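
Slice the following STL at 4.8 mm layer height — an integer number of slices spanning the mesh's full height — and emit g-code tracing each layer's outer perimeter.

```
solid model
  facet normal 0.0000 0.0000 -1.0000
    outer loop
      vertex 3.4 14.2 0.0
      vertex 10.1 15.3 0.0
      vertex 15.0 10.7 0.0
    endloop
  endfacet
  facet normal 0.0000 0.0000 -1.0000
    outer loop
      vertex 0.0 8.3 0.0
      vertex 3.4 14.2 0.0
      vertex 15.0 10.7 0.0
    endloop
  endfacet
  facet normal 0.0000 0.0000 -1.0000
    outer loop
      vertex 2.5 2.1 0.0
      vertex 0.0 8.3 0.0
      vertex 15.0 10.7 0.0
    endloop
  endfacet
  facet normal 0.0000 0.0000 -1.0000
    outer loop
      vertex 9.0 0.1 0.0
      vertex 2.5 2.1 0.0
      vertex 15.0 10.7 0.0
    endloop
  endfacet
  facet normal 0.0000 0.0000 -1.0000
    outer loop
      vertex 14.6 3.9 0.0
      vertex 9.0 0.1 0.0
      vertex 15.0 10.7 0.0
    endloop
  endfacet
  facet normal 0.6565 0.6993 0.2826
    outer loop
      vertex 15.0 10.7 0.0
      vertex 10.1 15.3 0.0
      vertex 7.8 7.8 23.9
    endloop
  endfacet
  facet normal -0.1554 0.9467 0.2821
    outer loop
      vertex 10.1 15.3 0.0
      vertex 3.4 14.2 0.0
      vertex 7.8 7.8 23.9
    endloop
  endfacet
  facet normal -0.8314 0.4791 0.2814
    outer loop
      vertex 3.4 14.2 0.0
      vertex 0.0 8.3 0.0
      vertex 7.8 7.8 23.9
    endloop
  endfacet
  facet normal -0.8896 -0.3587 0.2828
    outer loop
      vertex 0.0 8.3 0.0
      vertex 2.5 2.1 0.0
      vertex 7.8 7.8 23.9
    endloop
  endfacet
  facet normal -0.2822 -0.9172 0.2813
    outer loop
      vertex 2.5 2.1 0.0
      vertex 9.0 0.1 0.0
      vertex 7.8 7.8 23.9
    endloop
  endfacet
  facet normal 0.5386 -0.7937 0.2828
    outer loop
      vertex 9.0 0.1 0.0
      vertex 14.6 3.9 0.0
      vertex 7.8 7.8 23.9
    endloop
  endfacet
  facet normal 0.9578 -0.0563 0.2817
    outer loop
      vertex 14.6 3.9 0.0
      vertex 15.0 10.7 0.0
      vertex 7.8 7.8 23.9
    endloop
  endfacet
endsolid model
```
; perimeter-only toolpath
G21 ; units = mm
G90 ; absolute positioning
G28 ; home
; layer 1
G0 Z4.8
G0 X13.6 Y10.1
G1 X9.6 Y13.8
G1 X4.3 Y12.9
G1 X1.6 Y8.2
G1 X3.6 Y3.2
G1 X8.8 Y1.6
G1 X13.2 Y4.7
G1 X13.6 Y10.1
; layer 2
G0 Z9.6
G0 X12.1 Y9.5
G1 X9.2 Y12.3
G1 X5.2 Y11.6
G1 X3.1 Y8.1
G1 X4.6 Y4.4
G1 X8.5 Y3.2
G1 X11.9 Y5.5
G1 X12.1 Y9.5
; layer 3
G0 Z14.3
G0 X10.7 Y9.0
G1 X8.7 Y10.8
G1 X6.0 Y10.4
G1 X4.7 Y8.0
G1 X5.7 Y5.5
G1 X8.3 Y4.7
G1 X10.5 Y6.2
G1 X10.7 Y9.0
; layer 4
G0 Z19.1
G0 X9.2 Y8.4
G1 X8.3 Y9.3
G1 X6.9 Y9.1
G1 X6.2 Y7.9
G1 X6.7 Y6.7
G1 X8.0 Y6.3
G1 X9.2 Y7.0
G1 X9.2 Y8.4
M2 ; end

The solid is a regular 7-sided pyramid, base circumscribed radius ≈ 7.8 mm, apex at z ≈ 23.9 mm. Slicing at Δz = 4.8 mm — 5 equal slices spanning the solid's height, so layer i sits at z = i·h/5 — gives 4 non-empty perimeters. Each is a 7-segment closed polygon; G0 lifts to the layer z and rapids to the start vertex, then G1 traces the edges. The cross-section shrinks linearly with z (the slice at the apex is degenerate and omitted).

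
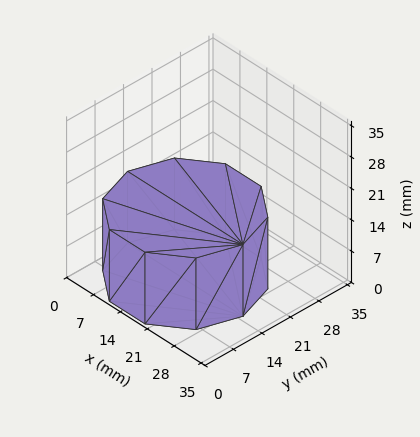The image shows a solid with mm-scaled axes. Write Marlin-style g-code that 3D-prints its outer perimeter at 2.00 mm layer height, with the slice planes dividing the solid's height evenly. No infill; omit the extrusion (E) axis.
Reading the render: the shape is a regular 10-sided prism (a cylinder approximated with 10 flat sides), circumscribed radius ≈ 15 mm, height ≈ 16 mm (dimensions read to the nearest mm from the axis ticks). For the g-code, the solid's height is divided into equal slices at the stated Δz and each level perimeter traced with G1 moves after a G0 lift.

; perimeter-only toolpath
G21 ; units = mm
G90 ; absolute positioning
G28 ; home
; layer 1
G0 Z2.00
G0 X30.00 Y15.00
G1 X27.14 Y23.82
G1 X19.64 Y29.27
G1 X10.36 Y29.27
G1 X2.86 Y23.82
G1 X0.00 Y15.00
G1 X2.86 Y6.18
G1 X10.36 Y0.73
G1 X19.64 Y0.73
G1 X27.14 Y6.18
G1 X30.00 Y15.00
; layer 2
G0 Z4.00
G0 X30.00 Y15.00
G1 X27.14 Y23.82
G1 X19.64 Y29.27
G1 X10.36 Y29.27
G1 X2.86 Y23.82
G1 X0.00 Y15.00
G1 X2.86 Y6.18
G1 X10.36 Y0.73
G1 X19.64 Y0.73
G1 X27.14 Y6.18
G1 X30.00 Y15.00
; layer 3
G0 Z6.00
G0 X30.00 Y15.00
G1 X27.14 Y23.82
G1 X19.64 Y29.27
G1 X10.36 Y29.27
G1 X2.86 Y23.82
G1 X0.00 Y15.00
G1 X2.86 Y6.18
G1 X10.36 Y0.73
G1 X19.64 Y0.73
G1 X27.14 Y6.18
G1 X30.00 Y15.00
; layer 4
G0 Z8.00
G0 X30.00 Y15.00
G1 X27.14 Y23.82
G1 X19.64 Y29.27
G1 X10.36 Y29.27
G1 X2.86 Y23.82
G1 X0.00 Y15.00
G1 X2.86 Y6.18
G1 X10.36 Y0.73
G1 X19.64 Y0.73
G1 X27.14 Y6.18
G1 X30.00 Y15.00
; layer 5
G0 Z10.00
G0 X30.00 Y15.00
G1 X27.14 Y23.82
G1 X19.64 Y29.27
G1 X10.36 Y29.27
G1 X2.86 Y23.82
G1 X0.00 Y15.00
G1 X2.86 Y6.18
G1 X10.36 Y0.73
G1 X19.64 Y0.73
G1 X27.14 Y6.18
G1 X30.00 Y15.00
; layer 6
G0 Z12.00
G0 X30.00 Y15.00
G1 X27.14 Y23.82
G1 X19.64 Y29.27
G1 X10.36 Y29.27
G1 X2.86 Y23.82
G1 X0.00 Y15.00
G1 X2.86 Y6.18
G1 X10.36 Y0.73
G1 X19.64 Y0.73
G1 X27.14 Y6.18
G1 X30.00 Y15.00
; layer 7
G0 Z14.00
G0 X30.00 Y15.00
G1 X27.14 Y23.82
G1 X19.64 Y29.27
G1 X10.36 Y29.27
G1 X2.86 Y23.82
G1 X0.00 Y15.00
G1 X2.86 Y6.18
G1 X10.36 Y0.73
G1 X19.64 Y0.73
G1 X27.14 Y6.18
G1 X30.00 Y15.00
; layer 8
G0 Z16.00
G0 X30.00 Y15.00
G1 X27.14 Y23.82
G1 X19.64 Y29.27
G1 X10.36 Y29.27
G1 X2.86 Y23.82
G1 X0.00 Y15.00
G1 X2.86 Y6.18
G1 X10.36 Y0.73
G1 X19.64 Y0.73
G1 X27.14 Y6.18
G1 X30.00 Y15.00
M2 ; end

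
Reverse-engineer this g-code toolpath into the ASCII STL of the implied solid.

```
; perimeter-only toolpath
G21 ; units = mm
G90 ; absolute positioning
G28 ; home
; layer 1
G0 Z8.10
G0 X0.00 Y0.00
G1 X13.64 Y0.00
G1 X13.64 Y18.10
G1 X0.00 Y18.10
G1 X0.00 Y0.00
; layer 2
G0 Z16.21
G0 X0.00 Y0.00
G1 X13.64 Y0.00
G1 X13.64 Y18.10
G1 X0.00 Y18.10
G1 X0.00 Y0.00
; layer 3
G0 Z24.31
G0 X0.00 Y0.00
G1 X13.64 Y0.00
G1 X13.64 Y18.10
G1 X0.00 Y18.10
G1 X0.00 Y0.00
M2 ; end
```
solid part
  facet normal 0.0000 0.0000 -1.0000
    outer loop
      vertex 13.64 18.10 0.00
      vertex 13.64 0.00 0.00
      vertex 0.00 0.00 0.00
    endloop
  endfacet
  facet normal 0.0000 0.0000 -1.0000
    outer loop
      vertex 0.00 18.10 0.00
      vertex 13.64 18.10 0.00
      vertex 0.00 0.00 0.00
    endloop
  endfacet
  facet normal 0.0000 0.0000 1.0000
    outer loop
      vertex 0.00 0.00 24.31
      vertex 13.64 0.00 24.31
      vertex 13.64 18.10 24.31
    endloop
  endfacet
  facet normal 0.0000 0.0000 1.0000
    outer loop
      vertex 0.00 0.00 24.31
      vertex 13.64 18.10 24.31
      vertex 0.00 18.10 24.31
    endloop
  endfacet
  facet normal 0.0000 -1.0000 0.0000
    outer loop
      vertex 0.00 0.00 0.00
      vertex 13.64 0.00 0.00
      vertex 13.64 0.00 24.31
    endloop
  endfacet
  facet normal 0.0000 -1.0000 0.0000
    outer loop
      vertex 0.00 0.00 0.00
      vertex 13.64 0.00 24.31
      vertex 0.00 0.00 24.31
    endloop
  endfacet
  facet normal 0.0000 1.0000 0.0000
    outer loop
      vertex 13.64 18.10 24.31
      vertex 13.64 18.10 0.00
      vertex 0.00 18.10 0.00
    endloop
  endfacet
  facet normal 0.0000 1.0000 0.0000
    outer loop
      vertex 0.00 18.10 24.31
      vertex 13.64 18.10 24.31
      vertex 0.00 18.10 0.00
    endloop
  endfacet
  facet normal -1.0000 0.0000 0.0000
    outer loop
      vertex 0.00 18.10 24.31
      vertex 0.00 18.10 0.00
      vertex 0.00 0.00 0.00
    endloop
  endfacet
  facet normal -1.0000 0.0000 0.0000
    outer loop
      vertex 0.00 0.00 24.31
      vertex 0.00 18.10 24.31
      vertex 0.00 0.00 0.00
    endloop
  endfacet
  facet normal 1.0000 0.0000 0.0000
    outer loop
      vertex 13.64 0.00 0.00
      vertex 13.64 18.10 0.00
      vertex 13.64 18.10 24.31
    endloop
  endfacet
  facet normal 1.0000 0.0000 0.0000
    outer loop
      vertex 13.64 0.00 0.00
      vertex 13.64 18.10 24.31
      vertex 13.64 0.00 24.31
    endloop
  endfacet
endsolid part

The G0 Z moves step by Δz≈8.10 mm. Every layer's G1 loop is the same polygon, so the solid is a straight extrusion of it from z=0 to z≈24.3. Closing with flat bottom and top caps and triangulating gives 12 facets — a rectangular box, roughly 13.6 × 18.1 mm footprint and 24.3 mm tall.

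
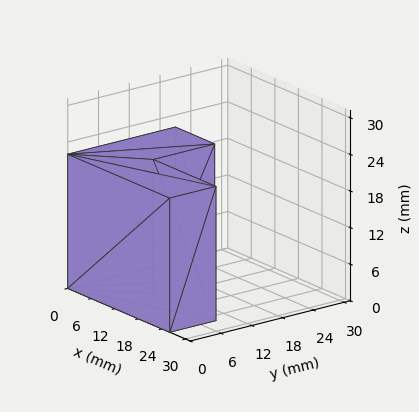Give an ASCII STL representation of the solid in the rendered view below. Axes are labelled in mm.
Reading the render: the shape is an L-shaped prism: outer 26 × 21 mm, arm thicknesses ≈ 9 mm (horizontal) and 10 mm (vertical), extruded 22 mm in z (dimensions read to the nearest mm from the axis ticks). For the STL, each face is triangulated and given an outward normal.

solid part
  facet normal 0.0000 0.0000 -1.0000
    outer loop
      vertex 26.0 9.0 0.0
      vertex 26.0 0.0 0.0
      vertex 0.0 0.0 0.0
    endloop
  endfacet
  facet normal 0.0000 0.0000 -1.0000
    outer loop
      vertex 10.0 9.0 0.0
      vertex 26.0 9.0 0.0
      vertex 0.0 0.0 0.0
    endloop
  endfacet
  facet normal 0.0000 0.0000 -1.0000
    outer loop
      vertex 10.0 21.0 0.0
      vertex 10.0 9.0 0.0
      vertex 0.0 0.0 0.0
    endloop
  endfacet
  facet normal 0.0000 0.0000 -1.0000
    outer loop
      vertex 0.0 21.0 0.0
      vertex 10.0 21.0 0.0
      vertex 0.0 0.0 0.0
    endloop
  endfacet
  facet normal 0.0000 0.0000 1.0000
    outer loop
      vertex 0.0 0.0 22.0
      vertex 26.0 0.0 22.0
      vertex 26.0 9.0 22.0
    endloop
  endfacet
  facet normal 0.0000 0.0000 1.0000
    outer loop
      vertex 0.0 0.0 22.0
      vertex 26.0 9.0 22.0
      vertex 10.0 9.0 22.0
    endloop
  endfacet
  facet normal 0.0000 0.0000 1.0000
    outer loop
      vertex 0.0 0.0 22.0
      vertex 10.0 9.0 22.0
      vertex 10.0 21.0 22.0
    endloop
  endfacet
  facet normal 0.0000 0.0000 1.0000
    outer loop
      vertex 0.0 0.0 22.0
      vertex 10.0 21.0 22.0
      vertex 0.0 21.0 22.0
    endloop
  endfacet
  facet normal 0.0000 -1.0000 0.0000
    outer loop
      vertex 0.0 0.0 0.0
      vertex 26.0 0.0 0.0
      vertex 26.0 0.0 22.0
    endloop
  endfacet
  facet normal 0.0000 -1.0000 0.0000
    outer loop
      vertex 0.0 0.0 0.0
      vertex 26.0 0.0 22.0
      vertex 0.0 0.0 22.0
    endloop
  endfacet
  facet normal 1.0000 0.0000 0.0000
    outer loop
      vertex 26.0 0.0 0.0
      vertex 26.0 9.0 0.0
      vertex 26.0 9.0 22.0
    endloop
  endfacet
  facet normal 1.0000 0.0000 0.0000
    outer loop
      vertex 26.0 0.0 0.0
      vertex 26.0 9.0 22.0
      vertex 26.0 0.0 22.0
    endloop
  endfacet
  facet normal 0.0000 1.0000 0.0000
    outer loop
      vertex 26.0 9.0 0.0
      vertex 10.0 9.0 0.0
      vertex 10.0 9.0 22.0
    endloop
  endfacet
  facet normal 0.0000 1.0000 0.0000
    outer loop
      vertex 26.0 9.0 0.0
      vertex 10.0 9.0 22.0
      vertex 26.0 9.0 22.0
    endloop
  endfacet
  facet normal 1.0000 0.0000 0.0000
    outer loop
      vertex 10.0 9.0 0.0
      vertex 10.0 21.0 0.0
      vertex 10.0 21.0 22.0
    endloop
  endfacet
  facet normal 1.0000 0.0000 0.0000
    outer loop
      vertex 10.0 9.0 0.0
      vertex 10.0 21.0 22.0
      vertex 10.0 9.0 22.0
    endloop
  endfacet
  facet normal 0.0000 1.0000 0.0000
    outer loop
      vertex 10.0 21.0 0.0
      vertex 0.0 21.0 0.0
      vertex 0.0 21.0 22.0
    endloop
  endfacet
  facet normal 0.0000 1.0000 0.0000
    outer loop
      vertex 10.0 21.0 0.0
      vertex 0.0 21.0 22.0
      vertex 10.0 21.0 22.0
    endloop
  endfacet
  facet normal -1.0000 0.0000 0.0000
    outer loop
      vertex 0.0 21.0 0.0
      vertex 0.0 0.0 0.0
      vertex 0.0 0.0 22.0
    endloop
  endfacet
  facet normal -1.0000 0.0000 0.0000
    outer loop
      vertex 0.0 21.0 0.0
      vertex 0.0 0.0 22.0
      vertex 0.0 21.0 22.0
    endloop
  endfacet
endsolid part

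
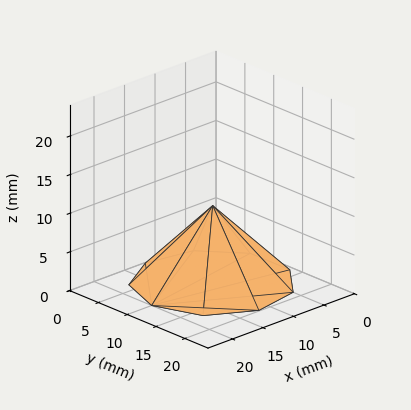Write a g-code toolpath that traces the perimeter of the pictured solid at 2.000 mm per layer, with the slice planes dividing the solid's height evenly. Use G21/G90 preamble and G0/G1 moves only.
Reading the render: the shape is a regular 9-sided pyramid, base circumscribed radius ≈ 10 mm, apex at z ≈ 10 mm (dimensions read to the nearest mm from the axis ticks). For the g-code, the solid's height is divided into equal slices at the stated Δz and each level perimeter traced with G1 moves after a G0 lift.

; perimeter-only toolpath
G21 ; units = mm
G90 ; absolute positioning
G28 ; home
; layer 1
G0 Z2.000
G0 X18.000 Y10.000
G1 X16.128 Y15.142
G1 X11.389 Y17.878
G1 X6.000 Y16.928
G1 X2.482 Y12.736
G1 X2.482 Y7.264
G1 X6.000 Y3.072
G1 X11.389 Y2.122
G1 X16.128 Y4.858
G1 X18.000 Y10.000
; layer 2
G0 Z4.000
G0 X16.000 Y10.000
G1 X14.596 Y13.857
G1 X11.042 Y15.909
G1 X7.000 Y15.196
G1 X4.362 Y12.052
G1 X4.362 Y7.948
G1 X7.000 Y4.804
G1 X11.042 Y4.091
G1 X14.596 Y6.143
G1 X16.000 Y10.000
; layer 3
G0 Z6.000
G0 X14.000 Y10.000
G1 X13.064 Y12.571
G1 X10.694 Y13.939
G1 X8.000 Y13.464
G1 X6.241 Y11.368
G1 X6.241 Y8.632
G1 X8.000 Y6.536
G1 X10.694 Y6.061
G1 X13.064 Y7.429
G1 X14.000 Y10.000
; layer 4
G0 Z8.000
G0 X12.000 Y10.000
G1 X11.532 Y11.286
G1 X10.347 Y11.970
G1 X9.000 Y11.732
G1 X8.121 Y10.684
G1 X8.121 Y9.316
G1 X9.000 Y8.268
G1 X10.347 Y8.030
G1 X11.532 Y8.714
G1 X12.000 Y10.000
M2 ; end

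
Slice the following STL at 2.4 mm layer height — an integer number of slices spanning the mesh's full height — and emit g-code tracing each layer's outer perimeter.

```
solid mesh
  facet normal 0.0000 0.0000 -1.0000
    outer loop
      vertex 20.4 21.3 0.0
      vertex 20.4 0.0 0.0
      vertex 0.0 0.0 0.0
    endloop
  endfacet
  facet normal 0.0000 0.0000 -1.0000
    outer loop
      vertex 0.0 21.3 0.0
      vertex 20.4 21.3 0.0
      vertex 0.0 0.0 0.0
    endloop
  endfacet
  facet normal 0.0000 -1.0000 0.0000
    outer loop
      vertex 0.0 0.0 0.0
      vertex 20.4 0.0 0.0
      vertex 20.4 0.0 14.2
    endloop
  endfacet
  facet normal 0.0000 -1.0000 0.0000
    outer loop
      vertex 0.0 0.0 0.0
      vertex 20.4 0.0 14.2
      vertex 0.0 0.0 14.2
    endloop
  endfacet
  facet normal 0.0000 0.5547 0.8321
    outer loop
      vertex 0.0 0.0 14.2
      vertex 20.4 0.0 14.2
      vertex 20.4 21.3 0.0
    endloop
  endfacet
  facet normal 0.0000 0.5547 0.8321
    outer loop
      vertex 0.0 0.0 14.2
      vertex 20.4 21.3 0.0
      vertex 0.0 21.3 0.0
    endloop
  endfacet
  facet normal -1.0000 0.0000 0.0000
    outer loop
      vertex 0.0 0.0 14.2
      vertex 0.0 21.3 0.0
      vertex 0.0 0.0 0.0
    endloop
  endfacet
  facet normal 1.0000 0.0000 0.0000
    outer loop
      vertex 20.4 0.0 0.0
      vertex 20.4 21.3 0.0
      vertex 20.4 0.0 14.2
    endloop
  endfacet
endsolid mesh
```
; perimeter-only toolpath
G21 ; units = mm
G90 ; absolute positioning
G28 ; home
; layer 1
G0 Z2.4
G0 X0.0 Y0.0
G1 X20.4 Y0.0
G1 X20.4 Y17.8
G1 X0.0 Y17.8
G1 X0.0 Y0.0
; layer 2
G0 Z4.7
G0 X0.0 Y0.0
G1 X20.4 Y0.0
G1 X20.4 Y14.2
G1 X0.0 Y14.2
G1 X0.0 Y0.0
; layer 3
G0 Z7.1
G0 X0.0 Y0.0
G1 X20.4 Y0.0
G1 X20.4 Y10.7
G1 X0.0 Y10.7
G1 X0.0 Y0.0
; layer 4
G0 Z9.5
G0 X0.0 Y0.0
G1 X20.4 Y0.0
G1 X20.4 Y7.1
G1 X0.0 Y7.1
G1 X0.0 Y0.0
; layer 5
G0 Z11.8
G0 X0.0 Y0.0
G1 X20.4 Y0.0
G1 X20.4 Y3.5
G1 X0.0 Y3.5
G1 X0.0 Y0.0
M2 ; end

The solid is a wedge (ramp): 20.4 × 21.3 mm base, rising to 14.2 mm along the y=0 edge and sloping linearly to z=0 at y=21.3. Slicing at Δz = 2.4 mm — 6 equal slices spanning the solid's height, so layer i sits at z = i·h/6 — gives 5 non-empty perimeters. Each is a 4-segment closed polygon; G0 lifts to the layer z and rapids to the start vertex, then G1 traces the edges. The cross-section shrinks linearly with z (the slice at the apex is degenerate and omitted).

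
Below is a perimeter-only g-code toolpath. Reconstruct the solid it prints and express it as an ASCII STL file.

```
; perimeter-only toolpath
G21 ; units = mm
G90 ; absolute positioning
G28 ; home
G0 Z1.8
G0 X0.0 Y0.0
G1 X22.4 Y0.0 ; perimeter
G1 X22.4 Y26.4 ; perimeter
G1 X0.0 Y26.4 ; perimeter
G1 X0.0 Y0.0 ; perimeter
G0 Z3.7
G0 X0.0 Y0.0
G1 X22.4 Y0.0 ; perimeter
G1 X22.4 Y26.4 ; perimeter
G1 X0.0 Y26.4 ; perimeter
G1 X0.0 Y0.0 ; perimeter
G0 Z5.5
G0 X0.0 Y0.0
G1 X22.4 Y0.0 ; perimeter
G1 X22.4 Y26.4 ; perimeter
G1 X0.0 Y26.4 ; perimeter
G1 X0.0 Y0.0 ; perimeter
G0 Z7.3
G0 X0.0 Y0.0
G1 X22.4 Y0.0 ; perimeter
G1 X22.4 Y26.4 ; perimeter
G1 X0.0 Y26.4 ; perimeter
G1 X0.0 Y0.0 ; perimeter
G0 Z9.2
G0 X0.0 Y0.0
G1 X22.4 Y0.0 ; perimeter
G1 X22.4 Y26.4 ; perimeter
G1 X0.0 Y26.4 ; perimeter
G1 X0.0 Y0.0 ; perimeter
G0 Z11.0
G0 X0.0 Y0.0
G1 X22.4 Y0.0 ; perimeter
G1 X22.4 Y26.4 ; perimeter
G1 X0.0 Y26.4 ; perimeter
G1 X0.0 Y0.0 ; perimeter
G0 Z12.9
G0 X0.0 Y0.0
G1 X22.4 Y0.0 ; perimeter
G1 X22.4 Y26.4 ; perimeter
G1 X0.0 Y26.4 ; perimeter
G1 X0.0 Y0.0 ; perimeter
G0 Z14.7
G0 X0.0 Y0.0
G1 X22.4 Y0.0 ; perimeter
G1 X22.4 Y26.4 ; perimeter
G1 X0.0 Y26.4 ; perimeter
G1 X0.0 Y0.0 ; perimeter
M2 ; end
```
solid part
  facet normal 0.0000 0.0000 -1.0000
    outer loop
      vertex 22.4 26.4 0.0
      vertex 22.4 0.0 0.0
      vertex 0.0 0.0 0.0
    endloop
  endfacet
  facet normal 0.0000 0.0000 -1.0000
    outer loop
      vertex 0.0 26.4 0.0
      vertex 22.4 26.4 0.0
      vertex 0.0 0.0 0.0
    endloop
  endfacet
  facet normal 0.0000 0.0000 1.0000
    outer loop
      vertex 0.0 0.0 14.7
      vertex 22.4 0.0 14.7
      vertex 22.4 26.4 14.7
    endloop
  endfacet
  facet normal 0.0000 0.0000 1.0000
    outer loop
      vertex 0.0 0.0 14.7
      vertex 22.4 26.4 14.7
      vertex 0.0 26.4 14.7
    endloop
  endfacet
  facet normal 0.0000 -1.0000 0.0000
    outer loop
      vertex 0.0 0.0 0.0
      vertex 22.4 0.0 0.0
      vertex 22.4 0.0 14.7
    endloop
  endfacet
  facet normal 0.0000 -1.0000 0.0000
    outer loop
      vertex 0.0 0.0 0.0
      vertex 22.4 0.0 14.7
      vertex 0.0 0.0 14.7
    endloop
  endfacet
  facet normal 0.0000 1.0000 0.0000
    outer loop
      vertex 22.4 26.4 14.7
      vertex 22.4 26.4 0.0
      vertex 0.0 26.4 0.0
    endloop
  endfacet
  facet normal 0.0000 1.0000 0.0000
    outer loop
      vertex 0.0 26.4 14.7
      vertex 22.4 26.4 14.7
      vertex 0.0 26.4 0.0
    endloop
  endfacet
  facet normal -1.0000 0.0000 0.0000
    outer loop
      vertex 0.0 26.4 14.7
      vertex 0.0 26.4 0.0
      vertex 0.0 0.0 0.0
    endloop
  endfacet
  facet normal -1.0000 0.0000 0.0000
    outer loop
      vertex 0.0 0.0 14.7
      vertex 0.0 26.4 14.7
      vertex 0.0 0.0 0.0
    endloop
  endfacet
  facet normal 1.0000 0.0000 0.0000
    outer loop
      vertex 22.4 0.0 0.0
      vertex 22.4 26.4 0.0
      vertex 22.4 26.4 14.7
    endloop
  endfacet
  facet normal 1.0000 0.0000 0.0000
    outer loop
      vertex 22.4 0.0 0.0
      vertex 22.4 26.4 14.7
      vertex 22.4 0.0 14.7
    endloop
  endfacet
endsolid part

The G0 Z moves step by Δz≈1.8 mm. Every layer's G1 loop is the same polygon, so the solid is a straight extrusion of it from z=0 to z≈14.7. Closing with flat bottom and top caps and triangulating gives 12 facets — a rectangular box, roughly 22.4 × 26.4 mm footprint and 14.7 mm tall.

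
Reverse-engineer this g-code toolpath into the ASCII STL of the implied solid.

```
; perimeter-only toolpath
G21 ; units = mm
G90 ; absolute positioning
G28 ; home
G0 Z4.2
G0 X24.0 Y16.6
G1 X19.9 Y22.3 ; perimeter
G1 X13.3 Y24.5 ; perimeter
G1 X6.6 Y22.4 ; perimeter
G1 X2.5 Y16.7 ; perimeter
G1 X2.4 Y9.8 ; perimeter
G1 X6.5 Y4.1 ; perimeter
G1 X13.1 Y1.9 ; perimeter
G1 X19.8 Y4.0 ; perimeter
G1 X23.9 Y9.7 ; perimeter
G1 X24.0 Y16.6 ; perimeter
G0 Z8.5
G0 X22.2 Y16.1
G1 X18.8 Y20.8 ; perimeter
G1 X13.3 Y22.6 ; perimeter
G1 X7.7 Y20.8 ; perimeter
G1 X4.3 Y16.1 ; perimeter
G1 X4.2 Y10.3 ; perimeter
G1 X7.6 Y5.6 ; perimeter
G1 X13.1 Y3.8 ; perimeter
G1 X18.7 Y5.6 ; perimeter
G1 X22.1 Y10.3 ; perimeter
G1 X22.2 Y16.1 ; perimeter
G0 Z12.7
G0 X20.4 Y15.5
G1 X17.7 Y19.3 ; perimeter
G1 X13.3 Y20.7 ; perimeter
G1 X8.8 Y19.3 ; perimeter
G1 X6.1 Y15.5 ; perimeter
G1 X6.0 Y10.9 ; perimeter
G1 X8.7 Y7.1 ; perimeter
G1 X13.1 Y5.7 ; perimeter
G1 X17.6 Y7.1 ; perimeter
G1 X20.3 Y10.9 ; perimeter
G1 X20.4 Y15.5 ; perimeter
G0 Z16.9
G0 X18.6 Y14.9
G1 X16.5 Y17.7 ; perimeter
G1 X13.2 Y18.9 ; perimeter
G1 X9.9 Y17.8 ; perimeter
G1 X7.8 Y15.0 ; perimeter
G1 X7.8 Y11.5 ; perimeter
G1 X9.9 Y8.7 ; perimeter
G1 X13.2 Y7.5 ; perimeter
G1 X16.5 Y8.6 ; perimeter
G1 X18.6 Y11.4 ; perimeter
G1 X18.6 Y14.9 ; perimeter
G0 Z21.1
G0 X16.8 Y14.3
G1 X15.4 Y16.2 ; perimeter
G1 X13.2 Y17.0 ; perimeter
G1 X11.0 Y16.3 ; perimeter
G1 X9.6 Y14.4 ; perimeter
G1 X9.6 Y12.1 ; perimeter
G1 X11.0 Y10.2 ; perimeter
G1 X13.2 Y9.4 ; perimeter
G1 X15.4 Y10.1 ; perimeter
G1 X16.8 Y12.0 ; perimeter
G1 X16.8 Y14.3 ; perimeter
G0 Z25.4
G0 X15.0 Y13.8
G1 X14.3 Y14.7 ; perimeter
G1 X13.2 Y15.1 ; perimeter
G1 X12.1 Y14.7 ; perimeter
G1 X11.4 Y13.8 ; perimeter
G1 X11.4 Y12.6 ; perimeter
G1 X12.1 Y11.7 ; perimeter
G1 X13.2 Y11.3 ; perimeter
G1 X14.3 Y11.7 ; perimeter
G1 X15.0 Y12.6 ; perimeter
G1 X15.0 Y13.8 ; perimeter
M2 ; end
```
solid part
  facet normal 0.0000 0.0000 -1.0000
    outer loop
      vertex 13.3 26.4 0.0
      vertex 21.0 23.8 0.0
      vertex 25.8 17.2 0.0
    endloop
  endfacet
  facet normal 0.0000 0.0000 -1.0000
    outer loop
      vertex 5.5 23.9 0.0
      vertex 13.3 26.4 0.0
      vertex 25.8 17.2 0.0
    endloop
  endfacet
  facet normal 0.0000 0.0000 -1.0000
    outer loop
      vertex 0.7 17.3 0.0
      vertex 5.5 23.9 0.0
      vertex 25.8 17.2 0.0
    endloop
  endfacet
  facet normal 0.0000 0.0000 -1.0000
    outer loop
      vertex 0.6 9.2 0.0
      vertex 0.7 17.3 0.0
      vertex 25.8 17.2 0.0
    endloop
  endfacet
  facet normal 0.0000 0.0000 -1.0000
    outer loop
      vertex 5.4 2.6 0.0
      vertex 0.6 9.2 0.0
      vertex 25.8 17.2 0.0
    endloop
  endfacet
  facet normal 0.0000 0.0000 -1.0000
    outer loop
      vertex 13.1 0.0 0.0
      vertex 5.4 2.6 0.0
      vertex 25.8 17.2 0.0
    endloop
  endfacet
  facet normal 0.0000 0.0000 -1.0000
    outer loop
      vertex 20.9 2.5 0.0
      vertex 13.1 0.0 0.0
      vertex 25.8 17.2 0.0
    endloop
  endfacet
  facet normal 0.0000 0.0000 -1.0000
    outer loop
      vertex 25.7 9.1 0.0
      vertex 20.9 2.5 0.0
      vertex 25.8 17.2 0.0
    endloop
  endfacet
  facet normal 0.7446 0.5416 0.3902
    outer loop
      vertex 25.8 17.2 0.0
      vertex 21.0 23.8 0.0
      vertex 13.2 13.2 29.6
    endloop
  endfacet
  facet normal 0.2946 0.8724 0.3900
    outer loop
      vertex 21.0 23.8 0.0
      vertex 13.3 26.4 0.0
      vertex 13.2 13.2 29.6
    endloop
  endfacet
  facet normal -0.2810 0.8768 0.3901
    outer loop
      vertex 13.3 26.4 0.0
      vertex 5.5 23.9 0.0
      vertex 13.2 13.2 29.6
    endloop
  endfacet
  facet normal -0.7448 0.5417 0.3896
    outer loop
      vertex 5.5 23.9 0.0
      vertex 0.7 17.3 0.0
      vertex 13.2 13.2 29.6
    endloop
  endfacet
  facet normal -0.9206 0.0114 0.3903
    outer loop
      vertex 0.7 17.3 0.0
      vertex 0.6 9.2 0.0
      vertex 13.2 13.2 29.6
    endloop
  endfacet
  facet normal -0.7446 -0.5416 0.3902
    outer loop
      vertex 0.6 9.2 0.0
      vertex 5.4 2.6 0.0
      vertex 13.2 13.2 29.6
    endloop
  endfacet
  facet normal -0.2946 -0.8724 0.3900
    outer loop
      vertex 5.4 2.6 0.0
      vertex 13.1 0.0 0.0
      vertex 13.2 13.2 29.6
    endloop
  endfacet
  facet normal 0.2810 -0.8768 0.3901
    outer loop
      vertex 13.1 0.0 0.0
      vertex 20.9 2.5 0.0
      vertex 13.2 13.2 29.6
    endloop
  endfacet
  facet normal 0.7448 -0.5417 0.3896
    outer loop
      vertex 20.9 2.5 0.0
      vertex 25.7 9.1 0.0
      vertex 13.2 13.2 29.6
    endloop
  endfacet
  facet normal 0.9206 -0.0114 0.3903
    outer loop
      vertex 25.7 9.1 0.0
      vertex 25.8 17.2 0.0
      vertex 13.2 13.2 29.6
    endloop
  endfacet
endsolid part

The G0 Z moves step by Δz≈4.2 mm. The G1 loops shrink linearly with z, so the solid tapers from its base footprint up to z≈29.6. Closing with a flat bottom cap and the tapered top and triangulating gives 18 facets — a regular 10-sided pyramid, base circumscribed radius ≈ 13.2 mm, apex at z ≈ 29.6 mm.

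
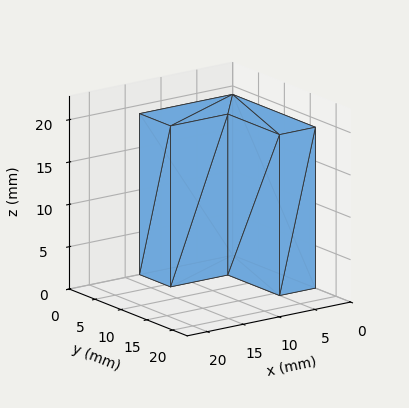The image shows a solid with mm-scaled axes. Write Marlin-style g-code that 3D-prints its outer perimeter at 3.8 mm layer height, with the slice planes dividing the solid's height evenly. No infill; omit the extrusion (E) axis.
Reading the render: the shape is an L-shaped prism: outer 13 × 16 mm, arm thicknesses ≈ 6 mm (horizontal) and 5 mm (vertical), extruded 19 mm in z (dimensions read to the nearest mm from the axis ticks). For the g-code, the solid's height is divided into equal slices at the stated Δz and each level perimeter traced with G1 moves after a G0 lift.

; perimeter-only toolpath
G21 ; units = mm
G90 ; absolute positioning
G28 ; home
; layer 1
G0 Z3.8
G0 X0.0 Y0.0
G1 X13.0 Y0.0
G1 X13.0 Y6.0
G1 X5.0 Y6.0
G1 X5.0 Y16.0
G1 X0.0 Y16.0
G1 X0.0 Y0.0
; layer 2
G0 Z7.6
G0 X0.0 Y0.0
G1 X13.0 Y0.0
G1 X13.0 Y6.0
G1 X5.0 Y6.0
G1 X5.0 Y16.0
G1 X0.0 Y16.0
G1 X0.0 Y0.0
; layer 3
G0 Z11.4
G0 X0.0 Y0.0
G1 X13.0 Y0.0
G1 X13.0 Y6.0
G1 X5.0 Y6.0
G1 X5.0 Y16.0
G1 X0.0 Y16.0
G1 X0.0 Y0.0
; layer 4
G0 Z15.2
G0 X0.0 Y0.0
G1 X13.0 Y0.0
G1 X13.0 Y6.0
G1 X5.0 Y6.0
G1 X5.0 Y16.0
G1 X0.0 Y16.0
G1 X0.0 Y0.0
; layer 5
G0 Z19.0
G0 X0.0 Y0.0
G1 X13.0 Y0.0
G1 X13.0 Y6.0
G1 X5.0 Y6.0
G1 X5.0 Y16.0
G1 X0.0 Y16.0
G1 X0.0 Y0.0
M2 ; end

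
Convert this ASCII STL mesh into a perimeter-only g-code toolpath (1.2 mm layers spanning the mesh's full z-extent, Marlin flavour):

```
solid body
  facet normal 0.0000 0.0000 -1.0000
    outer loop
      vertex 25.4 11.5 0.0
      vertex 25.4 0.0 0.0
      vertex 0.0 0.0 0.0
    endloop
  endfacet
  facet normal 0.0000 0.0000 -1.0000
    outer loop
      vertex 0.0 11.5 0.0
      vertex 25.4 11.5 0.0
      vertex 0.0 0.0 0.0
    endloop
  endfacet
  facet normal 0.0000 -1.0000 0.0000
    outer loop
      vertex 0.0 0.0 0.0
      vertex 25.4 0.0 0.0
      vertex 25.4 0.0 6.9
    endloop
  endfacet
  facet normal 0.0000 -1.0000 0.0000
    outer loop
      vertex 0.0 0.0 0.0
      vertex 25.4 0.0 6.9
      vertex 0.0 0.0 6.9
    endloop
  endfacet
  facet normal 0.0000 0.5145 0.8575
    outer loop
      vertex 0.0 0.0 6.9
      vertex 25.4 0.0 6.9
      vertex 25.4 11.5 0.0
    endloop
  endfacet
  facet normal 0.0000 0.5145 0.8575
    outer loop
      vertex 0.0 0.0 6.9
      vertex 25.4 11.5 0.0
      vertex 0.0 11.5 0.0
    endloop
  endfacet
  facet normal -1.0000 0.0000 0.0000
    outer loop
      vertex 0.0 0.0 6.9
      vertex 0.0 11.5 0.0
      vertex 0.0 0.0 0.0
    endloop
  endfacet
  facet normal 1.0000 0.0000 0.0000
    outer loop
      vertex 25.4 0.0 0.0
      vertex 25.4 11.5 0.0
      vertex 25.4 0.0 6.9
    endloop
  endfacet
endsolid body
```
; perimeter-only toolpath
G21 ; units = mm
G90 ; absolute positioning
G28 ; home
; layer 1
G0 Z1.2
G0 X0.0 Y0.0
G1 X25.4 Y0.0
G1 X25.4 Y9.6
G1 X0.0 Y9.6
G1 X0.0 Y0.0
; layer 2
G0 Z2.3
G0 X0.0 Y0.0
G1 X25.4 Y0.0
G1 X25.4 Y7.7
G1 X0.0 Y7.7
G1 X0.0 Y0.0
; layer 3
G0 Z3.5
G0 X0.0 Y0.0
G1 X25.4 Y0.0
G1 X25.4 Y5.8
G1 X0.0 Y5.8
G1 X0.0 Y0.0
; layer 4
G0 Z4.6
G0 X0.0 Y0.0
G1 X25.4 Y0.0
G1 X25.4 Y3.8
G1 X0.0 Y3.8
G1 X0.0 Y0.0
; layer 5
G0 Z5.8
G0 X0.0 Y0.0
G1 X25.4 Y0.0
G1 X25.4 Y1.9
G1 X0.0 Y1.9
G1 X0.0 Y0.0
M2 ; end

The solid is a wedge (ramp): 25.4 × 11.5 mm base, rising to 6.9 mm along the y=0 edge and sloping linearly to z=0 at y=11.5. Slicing at Δz = 1.2 mm — 6 equal slices spanning the solid's height, so layer i sits at z = i·h/6 — gives 5 non-empty perimeters. Each is a 4-segment closed polygon; G0 lifts to the layer z and rapids to the start vertex, then G1 traces the edges. The cross-section shrinks linearly with z (the slice at the apex is degenerate and omitted).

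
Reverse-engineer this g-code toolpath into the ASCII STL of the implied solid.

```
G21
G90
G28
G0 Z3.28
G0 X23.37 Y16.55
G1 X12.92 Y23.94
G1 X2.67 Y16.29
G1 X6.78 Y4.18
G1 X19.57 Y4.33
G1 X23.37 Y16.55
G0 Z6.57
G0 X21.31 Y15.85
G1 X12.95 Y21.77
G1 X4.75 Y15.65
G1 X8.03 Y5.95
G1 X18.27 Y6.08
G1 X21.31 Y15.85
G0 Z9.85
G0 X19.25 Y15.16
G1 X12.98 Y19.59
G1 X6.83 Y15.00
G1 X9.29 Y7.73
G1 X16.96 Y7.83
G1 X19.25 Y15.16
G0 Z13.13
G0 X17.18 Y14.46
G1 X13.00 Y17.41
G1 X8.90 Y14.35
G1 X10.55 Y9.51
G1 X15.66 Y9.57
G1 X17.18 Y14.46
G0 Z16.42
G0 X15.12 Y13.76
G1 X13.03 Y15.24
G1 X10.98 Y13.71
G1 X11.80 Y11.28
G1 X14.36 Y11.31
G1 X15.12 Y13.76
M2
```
solid part
  facet normal 0.0000 0.0000 -1.0000
    outer loop
      vertex 0.59 16.94 0.00
      vertex 12.89 26.12 0.00
      vertex 25.43 17.25 0.00
    endloop
  endfacet
  facet normal 0.0000 0.0000 -1.0000
    outer loop
      vertex 5.52 2.40 0.00
      vertex 0.59 16.94 0.00
      vertex 25.43 17.25 0.00
    endloop
  endfacet
  facet normal 0.0000 0.0000 -1.0000
    outer loop
      vertex 20.87 2.59 0.00
      vertex 5.52 2.40 0.00
      vertex 25.43 17.25 0.00
    endloop
  endfacet
  facet normal 0.5089 0.7195 0.4726
    outer loop
      vertex 25.43 17.25 0.00
      vertex 12.89 26.12 0.00
      vertex 13.06 13.06 19.70
    endloop
  endfacet
  facet normal -0.5271 0.7062 0.4727
    outer loop
      vertex 12.89 26.12 0.00
      vertex 0.59 16.94 0.00
      vertex 13.06 13.06 19.70
    endloop
  endfacet
  facet normal -0.8346 -0.2830 0.4726
    outer loop
      vertex 0.59 16.94 0.00
      vertex 5.52 2.40 0.00
      vertex 13.06 13.06 19.70
    endloop
  endfacet
  facet normal 0.0109 -0.8812 0.4726
    outer loop
      vertex 5.52 2.40 0.00
      vertex 20.87 2.59 0.00
      vertex 13.06 13.06 19.70
    endloop
  endfacet
  facet normal 0.8415 -0.2617 0.4727
    outer loop
      vertex 20.87 2.59 0.00
      vertex 25.43 17.25 0.00
      vertex 13.06 13.06 19.70
    endloop
  endfacet
endsolid part

The G0 Z moves step by Δz≈3.28 mm. The G1 loops shrink linearly with z, so the solid tapers from its base footprint up to z≈19.7. Closing with a flat bottom cap and the tapered top and triangulating gives 8 facets — a regular 5-sided pyramid, base circumscribed radius ≈ 13.1 mm, apex at z ≈ 19.7 mm.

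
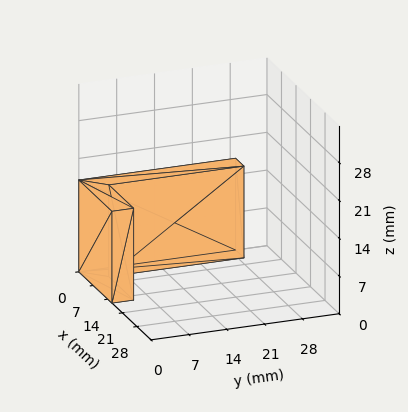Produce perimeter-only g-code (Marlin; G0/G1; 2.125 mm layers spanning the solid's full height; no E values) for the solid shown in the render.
Reading the render: the shape is an L-shaped prism: outer 16 × 29 mm, arm thicknesses ≈ 4 mm (horizontal) and 4 mm (vertical), extruded 17 mm in z (dimensions read to the nearest mm from the axis ticks). For the g-code, the solid's height is divided into equal slices at the stated Δz and each level perimeter traced with G1 moves after a G0 lift.

; perimeter-only toolpath
G21 ; units = mm
G90 ; absolute positioning
G28 ; home
; layer 1
G0 Z2.125
G0 X0.000 Y0.000
G1 X16.000 Y0.000
G1 X16.000 Y4.000
G1 X4.000 Y4.000
G1 X4.000 Y29.000
G1 X0.000 Y29.000
G1 X0.000 Y0.000
; layer 2
G0 Z4.250
G0 X0.000 Y0.000
G1 X16.000 Y0.000
G1 X16.000 Y4.000
G1 X4.000 Y4.000
G1 X4.000 Y29.000
G1 X0.000 Y29.000
G1 X0.000 Y0.000
; layer 3
G0 Z6.375
G0 X0.000 Y0.000
G1 X16.000 Y0.000
G1 X16.000 Y4.000
G1 X4.000 Y4.000
G1 X4.000 Y29.000
G1 X0.000 Y29.000
G1 X0.000 Y0.000
; layer 4
G0 Z8.500
G0 X0.000 Y0.000
G1 X16.000 Y0.000
G1 X16.000 Y4.000
G1 X4.000 Y4.000
G1 X4.000 Y29.000
G1 X0.000 Y29.000
G1 X0.000 Y0.000
; layer 5
G0 Z10.625
G0 X0.000 Y0.000
G1 X16.000 Y0.000
G1 X16.000 Y4.000
G1 X4.000 Y4.000
G1 X4.000 Y29.000
G1 X0.000 Y29.000
G1 X0.000 Y0.000
; layer 6
G0 Z12.750
G0 X0.000 Y0.000
G1 X16.000 Y0.000
G1 X16.000 Y4.000
G1 X4.000 Y4.000
G1 X4.000 Y29.000
G1 X0.000 Y29.000
G1 X0.000 Y0.000
; layer 7
G0 Z14.875
G0 X0.000 Y0.000
G1 X16.000 Y0.000
G1 X16.000 Y4.000
G1 X4.000 Y4.000
G1 X4.000 Y29.000
G1 X0.000 Y29.000
G1 X0.000 Y0.000
; layer 8
G0 Z17.000
G0 X0.000 Y0.000
G1 X16.000 Y0.000
G1 X16.000 Y4.000
G1 X4.000 Y4.000
G1 X4.000 Y29.000
G1 X0.000 Y29.000
G1 X0.000 Y0.000
M2 ; end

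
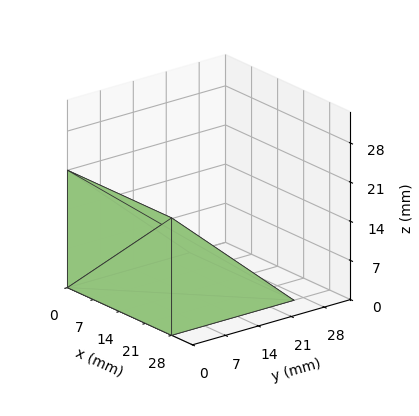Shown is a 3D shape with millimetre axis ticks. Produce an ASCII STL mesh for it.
Reading the render: the shape is a wedge (ramp): 28 × 26 mm base, rising to 21 mm along the y=0 edge and sloping linearly to z=0 at y=26 (dimensions read to the nearest mm from the axis ticks). For the STL, each face is triangulated and given an outward normal.

solid part
  facet normal 0.0000 0.0000 -1.0000
    outer loop
      vertex 28.000 26.000 0.000
      vertex 28.000 0.000 0.000
      vertex 0.000 0.000 0.000
    endloop
  endfacet
  facet normal 0.0000 0.0000 -1.0000
    outer loop
      vertex 0.000 26.000 0.000
      vertex 28.000 26.000 0.000
      vertex 0.000 0.000 0.000
    endloop
  endfacet
  facet normal 0.0000 -1.0000 0.0000
    outer loop
      vertex 0.000 0.000 0.000
      vertex 28.000 0.000 0.000
      vertex 28.000 0.000 21.000
    endloop
  endfacet
  facet normal 0.0000 -1.0000 0.0000
    outer loop
      vertex 0.000 0.000 0.000
      vertex 28.000 0.000 21.000
      vertex 0.000 0.000 21.000
    endloop
  endfacet
  facet normal 0.0000 0.6283 0.7779
    outer loop
      vertex 0.000 0.000 21.000
      vertex 28.000 0.000 21.000
      vertex 28.000 26.000 0.000
    endloop
  endfacet
  facet normal 0.0000 0.6283 0.7779
    outer loop
      vertex 0.000 0.000 21.000
      vertex 28.000 26.000 0.000
      vertex 0.000 26.000 0.000
    endloop
  endfacet
  facet normal -1.0000 0.0000 0.0000
    outer loop
      vertex 0.000 0.000 21.000
      vertex 0.000 26.000 0.000
      vertex 0.000 0.000 0.000
    endloop
  endfacet
  facet normal 1.0000 0.0000 0.0000
    outer loop
      vertex 28.000 0.000 0.000
      vertex 28.000 26.000 0.000
      vertex 28.000 0.000 21.000
    endloop
  endfacet
endsolid part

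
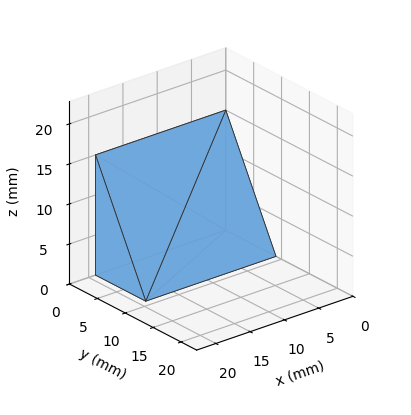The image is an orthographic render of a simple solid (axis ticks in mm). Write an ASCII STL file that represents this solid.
Reading the render: the shape is a wedge (ramp): 19 × 9 mm base, rising to 15 mm along the y=0 edge and sloping linearly to z=0 at y=9 (dimensions read to the nearest mm from the axis ticks). For the STL, each face is triangulated and given an outward normal.

solid part
  facet normal 0.0000 0.0000 -1.0000
    outer loop
      vertex 19.0 9.0 0.0
      vertex 19.0 0.0 0.0
      vertex 0.0 0.0 0.0
    endloop
  endfacet
  facet normal 0.0000 0.0000 -1.0000
    outer loop
      vertex 0.0 9.0 0.0
      vertex 19.0 9.0 0.0
      vertex 0.0 0.0 0.0
    endloop
  endfacet
  facet normal 0.0000 -1.0000 0.0000
    outer loop
      vertex 0.0 0.0 0.0
      vertex 19.0 0.0 0.0
      vertex 19.0 0.0 15.0
    endloop
  endfacet
  facet normal 0.0000 -1.0000 0.0000
    outer loop
      vertex 0.0 0.0 0.0
      vertex 19.0 0.0 15.0
      vertex 0.0 0.0 15.0
    endloop
  endfacet
  facet normal 0.0000 0.8575 0.5145
    outer loop
      vertex 0.0 0.0 15.0
      vertex 19.0 0.0 15.0
      vertex 19.0 9.0 0.0
    endloop
  endfacet
  facet normal 0.0000 0.8575 0.5145
    outer loop
      vertex 0.0 0.0 15.0
      vertex 19.0 9.0 0.0
      vertex 0.0 9.0 0.0
    endloop
  endfacet
  facet normal -1.0000 0.0000 0.0000
    outer loop
      vertex 0.0 0.0 15.0
      vertex 0.0 9.0 0.0
      vertex 0.0 0.0 0.0
    endloop
  endfacet
  facet normal 1.0000 0.0000 0.0000
    outer loop
      vertex 19.0 0.0 0.0
      vertex 19.0 9.0 0.0
      vertex 19.0 0.0 15.0
    endloop
  endfacet
endsolid part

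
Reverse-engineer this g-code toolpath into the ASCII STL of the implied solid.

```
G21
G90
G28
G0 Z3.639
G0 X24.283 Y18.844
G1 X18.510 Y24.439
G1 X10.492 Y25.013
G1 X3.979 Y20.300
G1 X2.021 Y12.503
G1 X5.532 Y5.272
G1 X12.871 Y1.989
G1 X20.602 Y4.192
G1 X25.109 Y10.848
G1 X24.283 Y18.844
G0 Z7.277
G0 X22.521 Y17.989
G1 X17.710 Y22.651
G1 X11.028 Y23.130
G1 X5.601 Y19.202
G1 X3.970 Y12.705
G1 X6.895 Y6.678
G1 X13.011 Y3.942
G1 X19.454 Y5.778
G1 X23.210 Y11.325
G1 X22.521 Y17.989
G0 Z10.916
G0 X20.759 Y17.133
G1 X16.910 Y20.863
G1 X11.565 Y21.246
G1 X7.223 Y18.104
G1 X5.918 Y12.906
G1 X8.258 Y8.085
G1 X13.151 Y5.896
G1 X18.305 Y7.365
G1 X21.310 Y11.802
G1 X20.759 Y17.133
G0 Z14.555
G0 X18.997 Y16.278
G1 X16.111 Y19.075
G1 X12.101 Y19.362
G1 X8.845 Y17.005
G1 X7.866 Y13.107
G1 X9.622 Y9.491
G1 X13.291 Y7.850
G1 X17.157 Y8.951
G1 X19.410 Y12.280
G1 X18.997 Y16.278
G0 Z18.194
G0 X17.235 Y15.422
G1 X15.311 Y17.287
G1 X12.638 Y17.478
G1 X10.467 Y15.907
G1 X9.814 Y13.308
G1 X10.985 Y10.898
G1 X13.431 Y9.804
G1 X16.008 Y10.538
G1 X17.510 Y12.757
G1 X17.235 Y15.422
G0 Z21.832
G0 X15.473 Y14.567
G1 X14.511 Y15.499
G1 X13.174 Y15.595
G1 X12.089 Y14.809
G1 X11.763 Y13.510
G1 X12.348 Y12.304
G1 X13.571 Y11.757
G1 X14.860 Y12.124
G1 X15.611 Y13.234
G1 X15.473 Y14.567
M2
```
solid part
  facet normal 0.0000 0.0000 -1.0000
    outer loop
      vertex 9.955 26.897 0.000
      vertex 19.310 26.227 0.000
      vertex 26.045 19.700 0.000
    endloop
  endfacet
  facet normal 0.0000 0.0000 -1.0000
    outer loop
      vertex 2.357 21.398 0.000
      vertex 9.955 26.897 0.000
      vertex 26.045 19.700 0.000
    endloop
  endfacet
  facet normal 0.0000 0.0000 -1.0000
    outer loop
      vertex 0.073 12.302 0.000
      vertex 2.357 21.398 0.000
      vertex 26.045 19.700 0.000
    endloop
  endfacet
  facet normal 0.0000 0.0000 -1.0000
    outer loop
      vertex 4.169 3.865 0.000
      vertex 0.073 12.302 0.000
      vertex 26.045 19.700 0.000
    endloop
  endfacet
  facet normal 0.0000 0.0000 -1.0000
    outer loop
      vertex 12.731 0.035 0.000
      vertex 4.169 3.865 0.000
      vertex 26.045 19.700 0.000
    endloop
  endfacet
  facet normal 0.0000 0.0000 -1.0000
    outer loop
      vertex 21.751 2.605 0.000
      vertex 12.731 0.035 0.000
      vertex 26.045 19.700 0.000
    endloop
  endfacet
  facet normal 0.0000 0.0000 -1.0000
    outer loop
      vertex 27.009 10.371 0.000
      vertex 21.751 2.605 0.000
      vertex 26.045 19.700 0.000
    endloop
  endfacet
  facet normal 0.6210 0.6408 0.4514
    outer loop
      vertex 26.045 19.700 0.000
      vertex 19.310 26.227 0.000
      vertex 13.711 13.711 25.471
    endloop
  endfacet
  facet normal 0.0637 0.8901 0.4514
    outer loop
      vertex 19.310 26.227 0.000
      vertex 9.955 26.897 0.000
      vertex 13.711 13.711 25.471
    endloop
  endfacet
  facet normal -0.5232 0.7229 0.4514
    outer loop
      vertex 9.955 26.897 0.000
      vertex 2.357 21.398 0.000
      vertex 13.711 13.711 25.471
    endloop
  endfacet
  facet normal -0.8655 0.2173 0.4514
    outer loop
      vertex 2.357 21.398 0.000
      vertex 0.073 12.302 0.000
      vertex 13.711 13.711 25.471
    endloop
  endfacet
  facet normal -0.8027 -0.3897 0.4514
    outer loop
      vertex 0.073 12.302 0.000
      vertex 4.169 3.865 0.000
      vertex 13.711 13.711 25.471
    endloop
  endfacet
  facet normal -0.3644 -0.8146 0.4514
    outer loop
      vertex 4.169 3.865 0.000
      vertex 12.731 0.035 0.000
      vertex 13.711 13.711 25.471
    endloop
  endfacet
  facet normal 0.2445 -0.8582 0.4514
    outer loop
      vertex 12.731 0.035 0.000
      vertex 21.751 2.605 0.000
      vertex 13.711 13.711 25.471
    endloop
  endfacet
  facet normal 0.7389 -0.5003 0.4514
    outer loop
      vertex 21.751 2.605 0.000
      vertex 27.009 10.371 0.000
      vertex 13.711 13.711 25.471
    endloop
  endfacet
  facet normal 0.8876 0.0917 0.4514
    outer loop
      vertex 27.009 10.371 0.000
      vertex 26.045 19.700 0.000
      vertex 13.711 13.711 25.471
    endloop
  endfacet
endsolid part

The G0 Z moves step by Δz≈3.639 mm. The G1 loops shrink linearly with z, so the solid tapers from its base footprint up to z≈25.5. Closing with a flat bottom cap and the tapered top and triangulating gives 16 facets — a regular 9-sided pyramid, base circumscribed radius ≈ 13.7 mm, apex at z ≈ 25.5 mm.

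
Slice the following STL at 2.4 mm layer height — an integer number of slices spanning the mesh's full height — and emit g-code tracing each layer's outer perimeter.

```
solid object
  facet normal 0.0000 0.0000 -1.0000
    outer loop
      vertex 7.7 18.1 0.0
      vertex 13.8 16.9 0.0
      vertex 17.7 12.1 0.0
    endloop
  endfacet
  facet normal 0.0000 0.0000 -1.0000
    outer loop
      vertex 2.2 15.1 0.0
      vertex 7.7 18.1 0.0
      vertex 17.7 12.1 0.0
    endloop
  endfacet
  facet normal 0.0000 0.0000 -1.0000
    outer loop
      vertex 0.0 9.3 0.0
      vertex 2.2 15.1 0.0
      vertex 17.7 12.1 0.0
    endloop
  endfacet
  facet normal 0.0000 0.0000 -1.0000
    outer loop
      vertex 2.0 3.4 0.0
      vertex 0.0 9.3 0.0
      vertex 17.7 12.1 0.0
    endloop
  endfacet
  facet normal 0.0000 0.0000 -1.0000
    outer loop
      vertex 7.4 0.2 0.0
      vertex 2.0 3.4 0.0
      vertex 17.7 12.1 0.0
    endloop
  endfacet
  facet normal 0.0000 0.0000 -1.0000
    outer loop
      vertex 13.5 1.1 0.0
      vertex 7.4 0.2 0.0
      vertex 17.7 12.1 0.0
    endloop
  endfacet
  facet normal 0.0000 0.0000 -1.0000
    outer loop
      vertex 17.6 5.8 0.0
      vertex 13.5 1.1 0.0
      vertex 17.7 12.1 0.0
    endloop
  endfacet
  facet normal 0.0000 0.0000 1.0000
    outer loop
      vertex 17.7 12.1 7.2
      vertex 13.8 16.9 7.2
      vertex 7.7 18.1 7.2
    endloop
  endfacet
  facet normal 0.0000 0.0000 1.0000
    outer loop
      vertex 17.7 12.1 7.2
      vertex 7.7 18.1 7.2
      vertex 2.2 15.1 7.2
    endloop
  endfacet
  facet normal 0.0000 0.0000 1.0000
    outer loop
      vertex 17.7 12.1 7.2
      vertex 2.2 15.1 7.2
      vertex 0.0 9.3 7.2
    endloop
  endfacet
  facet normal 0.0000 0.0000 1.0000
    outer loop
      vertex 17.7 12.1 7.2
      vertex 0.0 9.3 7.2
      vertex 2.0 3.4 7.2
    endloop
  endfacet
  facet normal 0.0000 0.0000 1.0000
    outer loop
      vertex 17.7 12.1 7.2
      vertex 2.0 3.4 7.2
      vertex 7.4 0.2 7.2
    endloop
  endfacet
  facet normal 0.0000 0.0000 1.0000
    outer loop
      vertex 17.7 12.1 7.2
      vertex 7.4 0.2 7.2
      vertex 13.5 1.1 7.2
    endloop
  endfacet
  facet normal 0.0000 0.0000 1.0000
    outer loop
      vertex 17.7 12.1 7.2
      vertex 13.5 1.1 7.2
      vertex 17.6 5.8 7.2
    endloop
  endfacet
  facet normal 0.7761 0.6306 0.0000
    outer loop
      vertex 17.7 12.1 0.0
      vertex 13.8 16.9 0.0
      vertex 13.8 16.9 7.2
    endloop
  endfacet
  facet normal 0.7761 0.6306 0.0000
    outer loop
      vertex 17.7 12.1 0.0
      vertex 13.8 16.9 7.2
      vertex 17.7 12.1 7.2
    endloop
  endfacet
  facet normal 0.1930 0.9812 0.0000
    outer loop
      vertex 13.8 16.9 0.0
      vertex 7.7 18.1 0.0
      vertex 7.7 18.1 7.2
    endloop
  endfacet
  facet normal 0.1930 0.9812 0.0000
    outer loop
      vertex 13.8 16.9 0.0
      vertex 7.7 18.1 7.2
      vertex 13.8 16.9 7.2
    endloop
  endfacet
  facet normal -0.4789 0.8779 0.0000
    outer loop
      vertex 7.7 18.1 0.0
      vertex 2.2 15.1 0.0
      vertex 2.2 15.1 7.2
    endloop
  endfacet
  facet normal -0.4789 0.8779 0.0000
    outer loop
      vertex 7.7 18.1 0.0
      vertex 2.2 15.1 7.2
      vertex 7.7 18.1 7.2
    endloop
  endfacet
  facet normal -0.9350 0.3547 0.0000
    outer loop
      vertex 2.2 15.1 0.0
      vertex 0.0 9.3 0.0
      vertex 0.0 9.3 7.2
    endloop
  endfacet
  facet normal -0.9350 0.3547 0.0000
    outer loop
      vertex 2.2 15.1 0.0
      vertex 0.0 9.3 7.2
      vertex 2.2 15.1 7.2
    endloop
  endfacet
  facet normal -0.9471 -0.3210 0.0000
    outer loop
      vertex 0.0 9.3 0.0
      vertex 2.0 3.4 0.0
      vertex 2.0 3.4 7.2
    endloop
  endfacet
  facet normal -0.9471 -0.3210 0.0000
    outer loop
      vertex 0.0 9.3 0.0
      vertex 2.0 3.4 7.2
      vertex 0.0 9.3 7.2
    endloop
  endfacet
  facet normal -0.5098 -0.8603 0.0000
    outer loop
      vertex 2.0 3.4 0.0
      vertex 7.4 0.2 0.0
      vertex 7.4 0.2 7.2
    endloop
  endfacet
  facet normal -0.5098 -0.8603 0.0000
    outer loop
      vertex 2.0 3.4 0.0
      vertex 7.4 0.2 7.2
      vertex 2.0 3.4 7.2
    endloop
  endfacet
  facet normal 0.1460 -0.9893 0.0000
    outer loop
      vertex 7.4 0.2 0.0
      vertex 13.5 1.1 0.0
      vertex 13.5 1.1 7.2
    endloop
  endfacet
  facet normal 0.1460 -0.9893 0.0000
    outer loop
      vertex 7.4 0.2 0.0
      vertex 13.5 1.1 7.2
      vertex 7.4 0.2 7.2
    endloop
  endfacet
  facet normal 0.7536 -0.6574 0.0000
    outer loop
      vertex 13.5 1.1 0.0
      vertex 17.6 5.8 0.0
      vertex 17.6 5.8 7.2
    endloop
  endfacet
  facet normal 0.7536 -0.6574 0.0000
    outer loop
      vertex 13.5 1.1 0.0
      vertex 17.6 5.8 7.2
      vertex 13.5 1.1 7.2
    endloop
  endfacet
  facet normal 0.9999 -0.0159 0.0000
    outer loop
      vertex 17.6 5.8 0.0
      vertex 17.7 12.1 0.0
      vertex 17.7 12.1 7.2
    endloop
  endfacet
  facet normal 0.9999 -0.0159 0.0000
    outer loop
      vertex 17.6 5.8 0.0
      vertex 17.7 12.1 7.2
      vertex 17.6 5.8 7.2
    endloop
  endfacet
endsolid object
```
; perimeter-only toolpath
G21 ; units = mm
G90 ; absolute positioning
G28 ; home
; layer 1
G0 Z2.4
G0 X17.7 Y12.1
G1 X13.8 Y16.9
G1 X7.7 Y18.1
G1 X2.2 Y15.1
G1 X0.0 Y9.3
G1 X2.0 Y3.4
G1 X7.4 Y0.2
G1 X13.5 Y1.1
G1 X17.6 Y5.8
G1 X17.7 Y12.1
; layer 2
G0 Z4.8
G0 X17.7 Y12.1
G1 X13.8 Y16.9
G1 X7.7 Y18.1
G1 X2.2 Y15.1
G1 X0.0 Y9.3
G1 X2.0 Y3.4
G1 X7.4 Y0.2
G1 X13.5 Y1.1
G1 X17.6 Y5.8
G1 X17.7 Y12.1
; layer 3
G0 Z7.2
G0 X17.7 Y12.1
G1 X13.8 Y16.9
G1 X7.7 Y18.1
G1 X2.2 Y15.1
G1 X0.0 Y9.3
G1 X2.0 Y3.4
G1 X7.4 Y0.2
G1 X13.5 Y1.1
G1 X17.6 Y5.8
G1 X17.7 Y12.1
M2 ; end

The solid is a regular 9-sided prism (a cylinder approximated with 9 flat sides), circumscribed radius ≈ 9.1 mm, height ≈ 7.2 mm. Slicing at Δz = 2.4 mm — 3 equal slices spanning the solid's height, so layer i sits at z = i·h/3 — gives 3 non-empty perimeters. Each is a 9-segment closed polygon; G0 lifts to the layer z and rapids to the start vertex, then G1 traces the edges.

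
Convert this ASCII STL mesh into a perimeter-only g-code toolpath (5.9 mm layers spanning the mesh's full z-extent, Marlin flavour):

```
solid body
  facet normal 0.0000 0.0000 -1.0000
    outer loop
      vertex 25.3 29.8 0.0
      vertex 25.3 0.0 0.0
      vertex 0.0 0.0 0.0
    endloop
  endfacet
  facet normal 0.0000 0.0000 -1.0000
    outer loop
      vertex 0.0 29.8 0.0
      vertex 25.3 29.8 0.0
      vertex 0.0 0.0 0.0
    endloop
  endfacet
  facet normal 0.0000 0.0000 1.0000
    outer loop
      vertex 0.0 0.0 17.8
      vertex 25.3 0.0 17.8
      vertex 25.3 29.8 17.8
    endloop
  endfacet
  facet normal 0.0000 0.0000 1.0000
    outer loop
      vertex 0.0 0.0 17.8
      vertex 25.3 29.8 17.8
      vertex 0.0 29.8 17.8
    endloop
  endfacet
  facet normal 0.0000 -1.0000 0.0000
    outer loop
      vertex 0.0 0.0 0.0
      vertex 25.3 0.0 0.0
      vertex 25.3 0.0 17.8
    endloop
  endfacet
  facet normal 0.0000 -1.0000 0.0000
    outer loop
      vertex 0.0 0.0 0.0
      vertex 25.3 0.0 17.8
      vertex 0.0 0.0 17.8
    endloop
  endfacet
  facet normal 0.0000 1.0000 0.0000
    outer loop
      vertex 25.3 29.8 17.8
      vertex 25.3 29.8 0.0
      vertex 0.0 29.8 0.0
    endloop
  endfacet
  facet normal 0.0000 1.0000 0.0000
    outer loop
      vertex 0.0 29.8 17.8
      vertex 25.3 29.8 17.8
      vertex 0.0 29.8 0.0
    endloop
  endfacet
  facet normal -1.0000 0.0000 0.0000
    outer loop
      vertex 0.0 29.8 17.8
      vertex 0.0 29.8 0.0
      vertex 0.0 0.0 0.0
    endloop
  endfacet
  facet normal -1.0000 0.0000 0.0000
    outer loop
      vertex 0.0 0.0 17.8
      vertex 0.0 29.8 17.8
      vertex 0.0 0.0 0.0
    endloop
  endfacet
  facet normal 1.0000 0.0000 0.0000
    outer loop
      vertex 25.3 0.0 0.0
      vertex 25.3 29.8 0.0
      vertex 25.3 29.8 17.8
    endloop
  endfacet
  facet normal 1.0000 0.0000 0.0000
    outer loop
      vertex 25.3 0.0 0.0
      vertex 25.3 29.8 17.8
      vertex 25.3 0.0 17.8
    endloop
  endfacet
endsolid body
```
; perimeter-only toolpath
G21 ; units = mm
G90 ; absolute positioning
G28 ; home
; layer 1
G0 Z5.9
G0 X0.0 Y0.0
G1 X25.3 Y0.0
G1 X25.3 Y29.8
G1 X0.0 Y29.8
G1 X0.0 Y0.0
; layer 2
G0 Z11.9
G0 X0.0 Y0.0
G1 X25.3 Y0.0
G1 X25.3 Y29.8
G1 X0.0 Y29.8
G1 X0.0 Y0.0
; layer 3
G0 Z17.8
G0 X0.0 Y0.0
G1 X25.3 Y0.0
G1 X25.3 Y29.8
G1 X0.0 Y29.8
G1 X0.0 Y0.0
M2 ; end

The solid is a rectangular box, roughly 25.3 × 29.8 mm footprint and 17.8 mm tall. Slicing at Δz = 5.9 mm — 3 equal slices spanning the solid's height, so layer i sits at z = i·h/3 — gives 3 non-empty perimeters. Each is a 4-segment closed polygon; G0 lifts to the layer z and rapids to the start vertex, then G1 traces the edges.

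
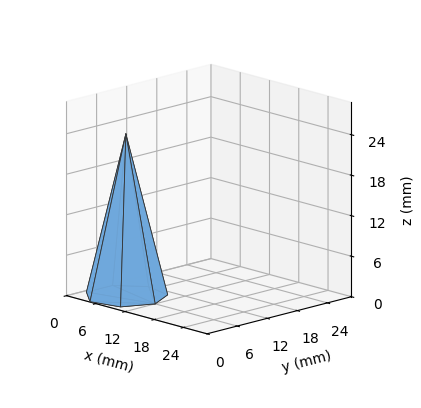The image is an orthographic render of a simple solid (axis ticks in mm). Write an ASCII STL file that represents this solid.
Reading the render: the shape is a regular 7-sided pyramid, base circumscribed radius ≈ 6 mm, apex at z ≈ 24 mm (dimensions read to the nearest mm from the axis ticks). For the STL, each face is triangulated and given an outward normal.

solid part
  facet normal 0.0000 0.0000 -1.0000
    outer loop
      vertex 4.665 11.850 0.000
      vertex 9.741 10.691 0.000
      vertex 12.000 6.000 0.000
    endloop
  endfacet
  facet normal 0.0000 0.0000 -1.0000
    outer loop
      vertex 0.594 8.603 0.000
      vertex 4.665 11.850 0.000
      vertex 12.000 6.000 0.000
    endloop
  endfacet
  facet normal 0.0000 0.0000 -1.0000
    outer loop
      vertex 0.594 3.397 0.000
      vertex 0.594 8.603 0.000
      vertex 12.000 6.000 0.000
    endloop
  endfacet
  facet normal 0.0000 0.0000 -1.0000
    outer loop
      vertex 4.665 0.150 0.000
      vertex 0.594 3.397 0.000
      vertex 12.000 6.000 0.000
    endloop
  endfacet
  facet normal 0.0000 0.0000 -1.0000
    outer loop
      vertex 9.741 1.309 0.000
      vertex 4.665 0.150 0.000
      vertex 12.000 6.000 0.000
    endloop
  endfacet
  facet normal 0.8790 0.4233 0.2197
    outer loop
      vertex 12.000 6.000 0.000
      vertex 9.741 10.691 0.000
      vertex 6.000 6.000 24.000
    endloop
  endfacet
  facet normal 0.2172 0.9511 0.2197
    outer loop
      vertex 9.741 10.691 0.000
      vertex 4.665 11.850 0.000
      vertex 6.000 6.000 24.000
    endloop
  endfacet
  facet normal -0.6083 0.7627 0.2197
    outer loop
      vertex 4.665 11.850 0.000
      vertex 0.594 8.603 0.000
      vertex 6.000 6.000 24.000
    endloop
  endfacet
  facet normal -0.9756 0.0000 0.2197
    outer loop
      vertex 0.594 8.603 0.000
      vertex 0.594 3.397 0.000
      vertex 6.000 6.000 24.000
    endloop
  endfacet
  facet normal -0.6083 -0.7627 0.2197
    outer loop
      vertex 0.594 3.397 0.000
      vertex 4.665 0.150 0.000
      vertex 6.000 6.000 24.000
    endloop
  endfacet
  facet normal 0.2172 -0.9511 0.2197
    outer loop
      vertex 4.665 0.150 0.000
      vertex 9.741 1.309 0.000
      vertex 6.000 6.000 24.000
    endloop
  endfacet
  facet normal 0.8790 -0.4233 0.2197
    outer loop
      vertex 9.741 1.309 0.000
      vertex 12.000 6.000 0.000
      vertex 6.000 6.000 24.000
    endloop
  endfacet
endsolid part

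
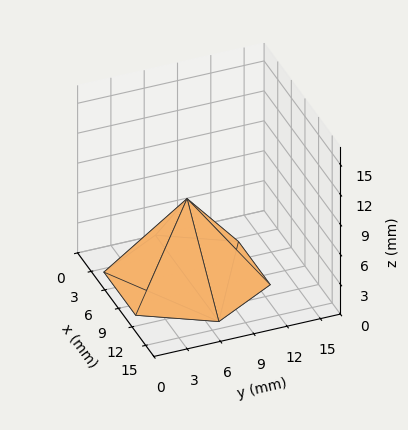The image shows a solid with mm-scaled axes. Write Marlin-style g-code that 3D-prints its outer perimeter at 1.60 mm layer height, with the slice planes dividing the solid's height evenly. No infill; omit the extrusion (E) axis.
Reading the render: the shape is a regular 6-sided pyramid, base circumscribed radius ≈ 7 mm, apex at z ≈ 8 mm (dimensions read to the nearest mm from the axis ticks). For the g-code, the solid's height is divided into equal slices at the stated Δz and each level perimeter traced with G1 moves after a G0 lift.

; perimeter-only toolpath
G21 ; units = mm
G90 ; absolute positioning
G28 ; home
; layer 1
G0 Z1.60
G0 X12.60 Y7.00
G1 X9.80 Y11.85
G1 X4.20 Y11.85
G1 X1.40 Y7.00
G1 X4.20 Y2.15
G1 X9.80 Y2.15
G1 X12.60 Y7.00
; layer 2
G0 Z3.20
G0 X11.20 Y7.00
G1 X9.10 Y10.64
G1 X4.90 Y10.64
G1 X2.80 Y7.00
G1 X4.90 Y3.36
G1 X9.10 Y3.36
G1 X11.20 Y7.00
; layer 3
G0 Z4.80
G0 X9.80 Y7.00
G1 X8.40 Y9.42
G1 X5.60 Y9.42
G1 X4.20 Y7.00
G1 X5.60 Y4.58
G1 X8.40 Y4.58
G1 X9.80 Y7.00
; layer 4
G0 Z6.40
G0 X8.40 Y7.00
G1 X7.70 Y8.21
G1 X6.30 Y8.21
G1 X5.60 Y7.00
G1 X6.30 Y5.79
G1 X7.70 Y5.79
G1 X8.40 Y7.00
M2 ; end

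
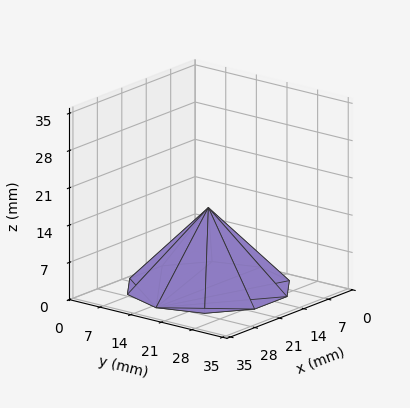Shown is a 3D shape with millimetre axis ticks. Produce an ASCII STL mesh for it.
Reading the render: the shape is a regular 10-sided pyramid, base circumscribed radius ≈ 15 mm, apex at z ≈ 15 mm (dimensions read to the nearest mm from the axis ticks). For the STL, each face is triangulated and given an outward normal.

solid part
  facet normal 0.0000 0.0000 -1.0000
    outer loop
      vertex 19.64 29.27 0.00
      vertex 27.14 23.82 0.00
      vertex 30.00 15.00 0.00
    endloop
  endfacet
  facet normal 0.0000 0.0000 -1.0000
    outer loop
      vertex 10.36 29.27 0.00
      vertex 19.64 29.27 0.00
      vertex 30.00 15.00 0.00
    endloop
  endfacet
  facet normal 0.0000 0.0000 -1.0000
    outer loop
      vertex 2.86 23.82 0.00
      vertex 10.36 29.27 0.00
      vertex 30.00 15.00 0.00
    endloop
  endfacet
  facet normal 0.0000 0.0000 -1.0000
    outer loop
      vertex 0.00 15.00 0.00
      vertex 2.86 23.82 0.00
      vertex 30.00 15.00 0.00
    endloop
  endfacet
  facet normal 0.0000 0.0000 -1.0000
    outer loop
      vertex 2.86 6.18 0.00
      vertex 0.00 15.00 0.00
      vertex 30.00 15.00 0.00
    endloop
  endfacet
  facet normal 0.0000 0.0000 -1.0000
    outer loop
      vertex 10.36 0.73 0.00
      vertex 2.86 6.18 0.00
      vertex 30.00 15.00 0.00
    endloop
  endfacet
  facet normal 0.0000 0.0000 -1.0000
    outer loop
      vertex 19.64 0.73 0.00
      vertex 10.36 0.73 0.00
      vertex 30.00 15.00 0.00
    endloop
  endfacet
  facet normal 0.0000 0.0000 -1.0000
    outer loop
      vertex 27.14 6.18 0.00
      vertex 19.64 0.73 0.00
      vertex 30.00 15.00 0.00
    endloop
  endfacet
  facet normal 0.6892 0.2235 0.6892
    outer loop
      vertex 30.00 15.00 0.00
      vertex 27.14 23.82 0.00
      vertex 15.00 15.00 15.00
    endloop
  endfacet
  facet normal 0.4259 0.5861 0.6893
    outer loop
      vertex 27.14 23.82 0.00
      vertex 19.64 29.27 0.00
      vertex 15.00 15.00 15.00
    endloop
  endfacet
  facet normal 0.0000 0.7245 0.6893
    outer loop
      vertex 19.64 29.27 0.00
      vertex 10.36 29.27 0.00
      vertex 15.00 15.00 15.00
    endloop
  endfacet
  facet normal -0.4259 0.5861 0.6893
    outer loop
      vertex 10.36 29.27 0.00
      vertex 2.86 23.82 0.00
      vertex 15.00 15.00 15.00
    endloop
  endfacet
  facet normal -0.6892 0.2235 0.6892
    outer loop
      vertex 2.86 23.82 0.00
      vertex 0.00 15.00 0.00
      vertex 15.00 15.00 15.00
    endloop
  endfacet
  facet normal -0.6892 -0.2235 0.6892
    outer loop
      vertex 0.00 15.00 0.00
      vertex 2.86 6.18 0.00
      vertex 15.00 15.00 15.00
    endloop
  endfacet
  facet normal -0.4259 -0.5861 0.6893
    outer loop
      vertex 2.86 6.18 0.00
      vertex 10.36 0.73 0.00
      vertex 15.00 15.00 15.00
    endloop
  endfacet
  facet normal 0.0000 -0.7245 0.6893
    outer loop
      vertex 10.36 0.73 0.00
      vertex 19.64 0.73 0.00
      vertex 15.00 15.00 15.00
    endloop
  endfacet
  facet normal 0.4259 -0.5861 0.6893
    outer loop
      vertex 19.64 0.73 0.00
      vertex 27.14 6.18 0.00
      vertex 15.00 15.00 15.00
    endloop
  endfacet
  facet normal 0.6892 -0.2235 0.6892
    outer loop
      vertex 27.14 6.18 0.00
      vertex 30.00 15.00 0.00
      vertex 15.00 15.00 15.00
    endloop
  endfacet
endsolid part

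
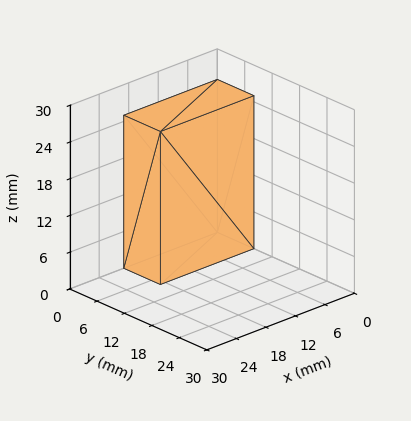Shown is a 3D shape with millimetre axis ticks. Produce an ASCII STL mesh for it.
Reading the render: the shape is a rectangular box, roughly 19 × 8 mm footprint and 25 mm tall (dimensions read to the nearest mm from the axis ticks). For the STL, each face is triangulated and given an outward normal.

solid part
  facet normal 0.0000 0.0000 -1.0000
    outer loop
      vertex 19.00 8.00 0.00
      vertex 19.00 0.00 0.00
      vertex 0.00 0.00 0.00
    endloop
  endfacet
  facet normal 0.0000 0.0000 -1.0000
    outer loop
      vertex 0.00 8.00 0.00
      vertex 19.00 8.00 0.00
      vertex 0.00 0.00 0.00
    endloop
  endfacet
  facet normal 0.0000 0.0000 1.0000
    outer loop
      vertex 0.00 0.00 25.00
      vertex 19.00 0.00 25.00
      vertex 19.00 8.00 25.00
    endloop
  endfacet
  facet normal 0.0000 0.0000 1.0000
    outer loop
      vertex 0.00 0.00 25.00
      vertex 19.00 8.00 25.00
      vertex 0.00 8.00 25.00
    endloop
  endfacet
  facet normal 0.0000 -1.0000 0.0000
    outer loop
      vertex 0.00 0.00 0.00
      vertex 19.00 0.00 0.00
      vertex 19.00 0.00 25.00
    endloop
  endfacet
  facet normal 0.0000 -1.0000 0.0000
    outer loop
      vertex 0.00 0.00 0.00
      vertex 19.00 0.00 25.00
      vertex 0.00 0.00 25.00
    endloop
  endfacet
  facet normal 0.0000 1.0000 0.0000
    outer loop
      vertex 19.00 8.00 25.00
      vertex 19.00 8.00 0.00
      vertex 0.00 8.00 0.00
    endloop
  endfacet
  facet normal 0.0000 1.0000 0.0000
    outer loop
      vertex 0.00 8.00 25.00
      vertex 19.00 8.00 25.00
      vertex 0.00 8.00 0.00
    endloop
  endfacet
  facet normal -1.0000 0.0000 0.0000
    outer loop
      vertex 0.00 8.00 25.00
      vertex 0.00 8.00 0.00
      vertex 0.00 0.00 0.00
    endloop
  endfacet
  facet normal -1.0000 0.0000 0.0000
    outer loop
      vertex 0.00 0.00 25.00
      vertex 0.00 8.00 25.00
      vertex 0.00 0.00 0.00
    endloop
  endfacet
  facet normal 1.0000 0.0000 0.0000
    outer loop
      vertex 19.00 0.00 0.00
      vertex 19.00 8.00 0.00
      vertex 19.00 8.00 25.00
    endloop
  endfacet
  facet normal 1.0000 0.0000 0.0000
    outer loop
      vertex 19.00 0.00 0.00
      vertex 19.00 8.00 25.00
      vertex 19.00 0.00 25.00
    endloop
  endfacet
endsolid part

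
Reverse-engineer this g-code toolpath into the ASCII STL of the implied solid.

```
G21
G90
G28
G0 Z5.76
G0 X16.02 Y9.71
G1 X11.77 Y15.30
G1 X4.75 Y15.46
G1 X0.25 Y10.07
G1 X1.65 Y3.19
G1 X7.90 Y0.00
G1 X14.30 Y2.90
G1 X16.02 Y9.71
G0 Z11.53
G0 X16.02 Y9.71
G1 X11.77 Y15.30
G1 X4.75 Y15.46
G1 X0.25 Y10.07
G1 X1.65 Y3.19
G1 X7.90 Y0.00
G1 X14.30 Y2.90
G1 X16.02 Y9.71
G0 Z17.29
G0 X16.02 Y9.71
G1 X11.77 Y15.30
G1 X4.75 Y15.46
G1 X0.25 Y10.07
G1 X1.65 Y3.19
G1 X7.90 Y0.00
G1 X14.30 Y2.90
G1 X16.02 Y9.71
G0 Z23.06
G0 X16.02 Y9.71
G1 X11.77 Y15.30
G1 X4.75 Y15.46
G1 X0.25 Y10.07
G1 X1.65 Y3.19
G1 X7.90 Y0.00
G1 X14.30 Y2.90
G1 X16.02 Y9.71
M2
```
solid part
  facet normal 0.0000 0.0000 -1.0000
    outer loop
      vertex 4.75 15.46 0.00
      vertex 11.77 15.30 0.00
      vertex 16.02 9.71 0.00
    endloop
  endfacet
  facet normal 0.0000 0.0000 -1.0000
    outer loop
      vertex 0.25 10.07 0.00
      vertex 4.75 15.46 0.00
      vertex 16.02 9.71 0.00
    endloop
  endfacet
  facet normal 0.0000 0.0000 -1.0000
    outer loop
      vertex 1.65 3.19 0.00
      vertex 0.25 10.07 0.00
      vertex 16.02 9.71 0.00
    endloop
  endfacet
  facet normal 0.0000 0.0000 -1.0000
    outer loop
      vertex 7.90 0.00 0.00
      vertex 1.65 3.19 0.00
      vertex 16.02 9.71 0.00
    endloop
  endfacet
  facet normal 0.0000 0.0000 -1.0000
    outer loop
      vertex 14.30 2.90 0.00
      vertex 7.90 0.00 0.00
      vertex 16.02 9.71 0.00
    endloop
  endfacet
  facet normal 0.0000 0.0000 1.0000
    outer loop
      vertex 16.02 9.71 23.06
      vertex 11.77 15.30 23.06
      vertex 4.75 15.46 23.06
    endloop
  endfacet
  facet normal 0.0000 0.0000 1.0000
    outer loop
      vertex 16.02 9.71 23.06
      vertex 4.75 15.46 23.06
      vertex 0.25 10.07 23.06
    endloop
  endfacet
  facet normal 0.0000 0.0000 1.0000
    outer loop
      vertex 16.02 9.71 23.06
      vertex 0.25 10.07 23.06
      vertex 1.65 3.19 23.06
    endloop
  endfacet
  facet normal 0.0000 0.0000 1.0000
    outer loop
      vertex 16.02 9.71 23.06
      vertex 1.65 3.19 23.06
      vertex 7.90 0.00 23.06
    endloop
  endfacet
  facet normal 0.0000 0.0000 1.0000
    outer loop
      vertex 16.02 9.71 23.06
      vertex 7.90 0.00 23.06
      vertex 14.30 2.90 23.06
    endloop
  endfacet
  facet normal 0.7961 0.6052 0.0000
    outer loop
      vertex 16.02 9.71 0.00
      vertex 11.77 15.30 0.00
      vertex 11.77 15.30 23.06
    endloop
  endfacet
  facet normal 0.7961 0.6052 0.0000
    outer loop
      vertex 16.02 9.71 0.00
      vertex 11.77 15.30 23.06
      vertex 16.02 9.71 23.06
    endloop
  endfacet
  facet normal 0.0228 0.9997 0.0000
    outer loop
      vertex 11.77 15.30 0.00
      vertex 4.75 15.46 0.00
      vertex 4.75 15.46 23.06
    endloop
  endfacet
  facet normal 0.0228 0.9997 0.0000
    outer loop
      vertex 11.77 15.30 0.00
      vertex 4.75 15.46 23.06
      vertex 11.77 15.30 23.06
    endloop
  endfacet
  facet normal -0.7676 0.6409 0.0000
    outer loop
      vertex 4.75 15.46 0.00
      vertex 0.25 10.07 0.00
      vertex 0.25 10.07 23.06
    endloop
  endfacet
  facet normal -0.7676 0.6409 0.0000
    outer loop
      vertex 4.75 15.46 0.00
      vertex 0.25 10.07 23.06
      vertex 4.75 15.46 23.06
    endloop
  endfacet
  facet normal -0.9799 -0.1994 0.0000
    outer loop
      vertex 0.25 10.07 0.00
      vertex 1.65 3.19 0.00
      vertex 1.65 3.19 23.06
    endloop
  endfacet
  facet normal -0.9799 -0.1994 0.0000
    outer loop
      vertex 0.25 10.07 0.00
      vertex 1.65 3.19 23.06
      vertex 0.25 10.07 23.06
    endloop
  endfacet
  facet normal -0.4546 -0.8907 0.0000
    outer loop
      vertex 1.65 3.19 0.00
      vertex 7.90 0.00 0.00
      vertex 7.90 0.00 23.06
    endloop
  endfacet
  facet normal -0.4546 -0.8907 0.0000
    outer loop
      vertex 1.65 3.19 0.00
      vertex 7.90 0.00 23.06
      vertex 1.65 3.19 23.06
    endloop
  endfacet
  facet normal 0.4127 -0.9109 0.0000
    outer loop
      vertex 7.90 0.00 0.00
      vertex 14.30 2.90 0.00
      vertex 14.30 2.90 23.06
    endloop
  endfacet
  facet normal 0.4127 -0.9109 0.0000
    outer loop
      vertex 7.90 0.00 0.00
      vertex 14.30 2.90 23.06
      vertex 7.90 0.00 23.06
    endloop
  endfacet
  facet normal 0.9696 -0.2449 0.0000
    outer loop
      vertex 14.30 2.90 0.00
      vertex 16.02 9.71 0.00
      vertex 16.02 9.71 23.06
    endloop
  endfacet
  facet normal 0.9696 -0.2449 0.0000
    outer loop
      vertex 14.30 2.90 0.00
      vertex 16.02 9.71 23.06
      vertex 14.30 2.90 23.06
    endloop
  endfacet
endsolid part

The G0 Z moves step by Δz≈5.76 mm. Every layer's G1 loop is the same polygon, so the solid is a straight extrusion of it from z=0 to z≈23.1. Closing with flat bottom and top caps and triangulating gives 24 facets — a regular 7-sided prism (a cylinder approximated with 7 flat sides), circumscribed radius ≈ 8.09 mm, height ≈ 23.1 mm.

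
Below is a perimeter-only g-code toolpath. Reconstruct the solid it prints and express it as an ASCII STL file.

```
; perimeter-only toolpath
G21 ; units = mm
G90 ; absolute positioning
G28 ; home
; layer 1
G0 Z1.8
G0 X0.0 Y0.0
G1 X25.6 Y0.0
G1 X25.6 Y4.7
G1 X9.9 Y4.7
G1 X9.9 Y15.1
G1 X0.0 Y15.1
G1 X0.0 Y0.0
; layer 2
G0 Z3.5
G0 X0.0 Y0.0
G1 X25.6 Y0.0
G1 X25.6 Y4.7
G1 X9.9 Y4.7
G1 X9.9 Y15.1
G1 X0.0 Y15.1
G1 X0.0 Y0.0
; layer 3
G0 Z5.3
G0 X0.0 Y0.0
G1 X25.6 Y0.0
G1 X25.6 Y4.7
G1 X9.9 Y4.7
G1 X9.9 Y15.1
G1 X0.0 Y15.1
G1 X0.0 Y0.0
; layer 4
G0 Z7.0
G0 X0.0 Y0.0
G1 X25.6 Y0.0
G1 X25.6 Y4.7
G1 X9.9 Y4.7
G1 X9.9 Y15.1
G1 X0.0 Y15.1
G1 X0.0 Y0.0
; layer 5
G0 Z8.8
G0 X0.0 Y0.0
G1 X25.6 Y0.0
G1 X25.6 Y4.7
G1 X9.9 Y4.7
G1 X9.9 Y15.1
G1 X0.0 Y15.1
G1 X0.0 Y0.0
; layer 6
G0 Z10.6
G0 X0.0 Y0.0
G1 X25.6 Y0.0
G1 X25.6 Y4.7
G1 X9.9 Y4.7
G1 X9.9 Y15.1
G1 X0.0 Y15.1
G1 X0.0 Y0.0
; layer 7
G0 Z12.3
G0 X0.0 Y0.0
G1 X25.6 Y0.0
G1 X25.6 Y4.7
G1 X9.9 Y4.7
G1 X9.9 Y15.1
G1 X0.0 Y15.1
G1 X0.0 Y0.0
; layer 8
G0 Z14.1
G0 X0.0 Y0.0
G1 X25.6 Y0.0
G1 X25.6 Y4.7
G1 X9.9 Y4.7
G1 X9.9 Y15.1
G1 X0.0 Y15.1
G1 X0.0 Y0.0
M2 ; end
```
solid part
  facet normal 0.0000 0.0000 -1.0000
    outer loop
      vertex 25.6 4.7 0.0
      vertex 25.6 0.0 0.0
      vertex 0.0 0.0 0.0
    endloop
  endfacet
  facet normal 0.0000 0.0000 -1.0000
    outer loop
      vertex 9.9 4.7 0.0
      vertex 25.6 4.7 0.0
      vertex 0.0 0.0 0.0
    endloop
  endfacet
  facet normal 0.0000 0.0000 -1.0000
    outer loop
      vertex 9.9 15.1 0.0
      vertex 9.9 4.7 0.0
      vertex 0.0 0.0 0.0
    endloop
  endfacet
  facet normal 0.0000 0.0000 -1.0000
    outer loop
      vertex 0.0 15.1 0.0
      vertex 9.9 15.1 0.0
      vertex 0.0 0.0 0.0
    endloop
  endfacet
  facet normal 0.0000 0.0000 1.0000
    outer loop
      vertex 0.0 0.0 14.1
      vertex 25.6 0.0 14.1
      vertex 25.6 4.7 14.1
    endloop
  endfacet
  facet normal 0.0000 0.0000 1.0000
    outer loop
      vertex 0.0 0.0 14.1
      vertex 25.6 4.7 14.1
      vertex 9.9 4.7 14.1
    endloop
  endfacet
  facet normal 0.0000 0.0000 1.0000
    outer loop
      vertex 0.0 0.0 14.1
      vertex 9.9 4.7 14.1
      vertex 9.9 15.1 14.1
    endloop
  endfacet
  facet normal 0.0000 0.0000 1.0000
    outer loop
      vertex 0.0 0.0 14.1
      vertex 9.9 15.1 14.1
      vertex 0.0 15.1 14.1
    endloop
  endfacet
  facet normal 0.0000 -1.0000 0.0000
    outer loop
      vertex 0.0 0.0 0.0
      vertex 25.6 0.0 0.0
      vertex 25.6 0.0 14.1
    endloop
  endfacet
  facet normal 0.0000 -1.0000 0.0000
    outer loop
      vertex 0.0 0.0 0.0
      vertex 25.6 0.0 14.1
      vertex 0.0 0.0 14.1
    endloop
  endfacet
  facet normal 1.0000 0.0000 0.0000
    outer loop
      vertex 25.6 0.0 0.0
      vertex 25.6 4.7 0.0
      vertex 25.6 4.7 14.1
    endloop
  endfacet
  facet normal 1.0000 0.0000 0.0000
    outer loop
      vertex 25.6 0.0 0.0
      vertex 25.6 4.7 14.1
      vertex 25.6 0.0 14.1
    endloop
  endfacet
  facet normal 0.0000 1.0000 0.0000
    outer loop
      vertex 25.6 4.7 0.0
      vertex 9.9 4.7 0.0
      vertex 9.9 4.7 14.1
    endloop
  endfacet
  facet normal 0.0000 1.0000 0.0000
    outer loop
      vertex 25.6 4.7 0.0
      vertex 9.9 4.7 14.1
      vertex 25.6 4.7 14.1
    endloop
  endfacet
  facet normal 1.0000 0.0000 0.0000
    outer loop
      vertex 9.9 4.7 0.0
      vertex 9.9 15.1 0.0
      vertex 9.9 15.1 14.1
    endloop
  endfacet
  facet normal 1.0000 0.0000 0.0000
    outer loop
      vertex 9.9 4.7 0.0
      vertex 9.9 15.1 14.1
      vertex 9.9 4.7 14.1
    endloop
  endfacet
  facet normal 0.0000 1.0000 0.0000
    outer loop
      vertex 9.9 15.1 0.0
      vertex 0.0 15.1 0.0
      vertex 0.0 15.1 14.1
    endloop
  endfacet
  facet normal 0.0000 1.0000 0.0000
    outer loop
      vertex 9.9 15.1 0.0
      vertex 0.0 15.1 14.1
      vertex 9.9 15.1 14.1
    endloop
  endfacet
  facet normal -1.0000 0.0000 0.0000
    outer loop
      vertex 0.0 15.1 0.0
      vertex 0.0 0.0 0.0
      vertex 0.0 0.0 14.1
    endloop
  endfacet
  facet normal -1.0000 0.0000 0.0000
    outer loop
      vertex 0.0 15.1 0.0
      vertex 0.0 0.0 14.1
      vertex 0.0 15.1 14.1
    endloop
  endfacet
endsolid part

The G0 Z moves step by Δz≈1.8 mm. Every layer's G1 loop is the same polygon, so the solid is a straight extrusion of it from z=0 to z≈14.1. Closing with flat bottom and top caps and triangulating gives 20 facets — an L-shaped prism: outer 25.6 × 15.1 mm, arm thicknesses ≈ 4.7 mm (horizontal) and 9.9 mm (vertical), extruded 14.1 mm in z.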